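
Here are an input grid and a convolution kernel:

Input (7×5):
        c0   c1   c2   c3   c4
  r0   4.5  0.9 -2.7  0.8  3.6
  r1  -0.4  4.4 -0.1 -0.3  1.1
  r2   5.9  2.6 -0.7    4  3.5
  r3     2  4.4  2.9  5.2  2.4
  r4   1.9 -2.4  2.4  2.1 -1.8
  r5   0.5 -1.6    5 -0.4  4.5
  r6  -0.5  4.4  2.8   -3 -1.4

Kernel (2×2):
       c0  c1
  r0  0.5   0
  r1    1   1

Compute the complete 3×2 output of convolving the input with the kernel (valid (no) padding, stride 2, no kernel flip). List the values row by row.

Output[0,0]: The receptive field on the input at this output position is [4.5 0.9 / -0.4 4.4]. Elementwise product with the kernel and sum: 4.5·0.5 + -0.4·1 + 4.4·1.
Output[0,1]: The receptive field on the input at this output position is [-2.7 0.8 / -0.1 -0.3]. Elementwise product with the kernel and sum: -2.7·0.5 + -0.1·1 + -0.3·1.

6.25 -1.75
9.35 7.75
-0.15 5.8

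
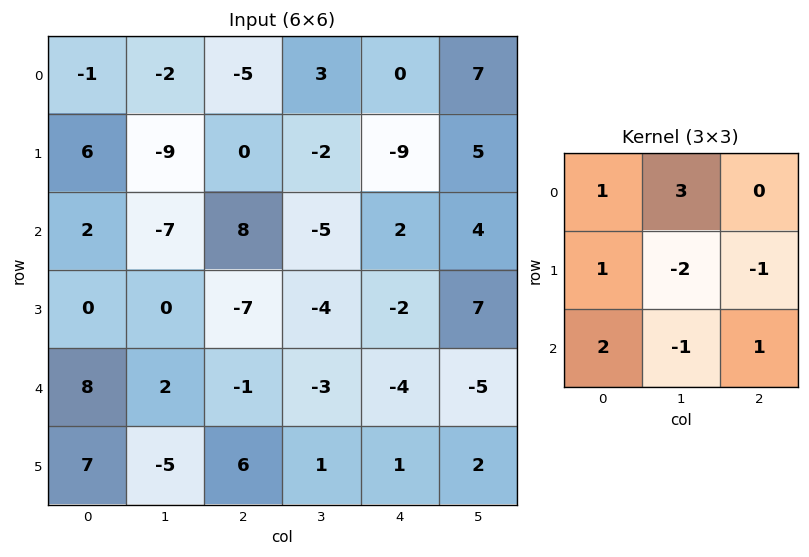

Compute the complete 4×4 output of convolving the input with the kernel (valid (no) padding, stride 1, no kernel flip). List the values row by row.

36 -51 40 6
-20 -24 -2 -41
1 37 -7 -13
30 -29 2 3

Output[0,0]: The receptive field on the input at this output position is [-1 -2 -5 / 6 -9 0 / 2 -7 8]. Elementwise product with the kernel and sum: -1·1 + -2·3 + 6·1 + -9·-2 + 0·-1 + 2·2 + -7·-1 + 8·1.
Output[0,1]: The receptive field on the input at this output position is [-2 -5 3 / -9 0 -2 / -7 8 -5]. Elementwise product with the kernel and sum: -2·1 + -5·3 + -9·1 + 0·-2 + -2·-1 + -7·2 + 8·-1 + -5·1.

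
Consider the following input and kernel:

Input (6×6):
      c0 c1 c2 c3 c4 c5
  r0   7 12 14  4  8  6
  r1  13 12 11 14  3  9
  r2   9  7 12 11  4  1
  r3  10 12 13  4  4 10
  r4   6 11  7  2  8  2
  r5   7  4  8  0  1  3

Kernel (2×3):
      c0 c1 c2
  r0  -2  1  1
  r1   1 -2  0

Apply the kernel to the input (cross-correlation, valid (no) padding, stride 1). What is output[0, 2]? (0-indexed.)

The receptive field on the input at this output position is [14 4 8 / 11 14 3]. Elementwise product with the kernel and sum: 14·-2 + 4·1 + 8·1 + 11·1 + 14·-2.

-33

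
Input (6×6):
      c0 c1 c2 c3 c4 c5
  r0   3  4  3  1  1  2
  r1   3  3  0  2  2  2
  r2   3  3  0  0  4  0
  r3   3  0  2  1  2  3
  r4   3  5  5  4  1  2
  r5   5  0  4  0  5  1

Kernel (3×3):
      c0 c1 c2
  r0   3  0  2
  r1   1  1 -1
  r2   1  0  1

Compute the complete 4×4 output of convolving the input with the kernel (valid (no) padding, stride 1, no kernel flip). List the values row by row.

24 18 15 9
20 17 4 18
18 19 15 6
25 8 27 13

Output[0,0]: The receptive field on the input at this output position is [3 4 3 / 3 3 0 / 3 3 0]. Elementwise product with the kernel and sum: 3·3 + 3·2 + 3·1 + 3·1 + 0·-1 + 3·1 + 0·1.
Output[0,1]: The receptive field on the input at this output position is [4 3 1 / 3 0 2 / 3 0 0]. Elementwise product with the kernel and sum: 4·3 + 1·2 + 3·1 + 0·1 + 2·-1 + 3·1 + 0·1.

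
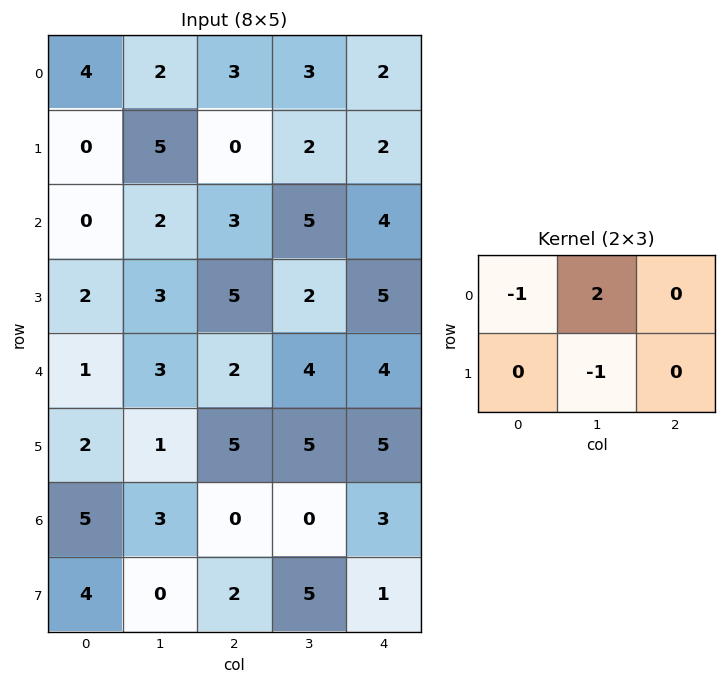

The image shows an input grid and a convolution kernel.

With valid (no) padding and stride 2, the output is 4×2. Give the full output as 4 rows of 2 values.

Output[0,0]: The receptive field on the input at this output position is [4 2 3 / 0 5 0]. Elementwise product with the kernel and sum: 4·-1 + 2·2 + 5·-1.

-5 1
1 5
4 1
1 -5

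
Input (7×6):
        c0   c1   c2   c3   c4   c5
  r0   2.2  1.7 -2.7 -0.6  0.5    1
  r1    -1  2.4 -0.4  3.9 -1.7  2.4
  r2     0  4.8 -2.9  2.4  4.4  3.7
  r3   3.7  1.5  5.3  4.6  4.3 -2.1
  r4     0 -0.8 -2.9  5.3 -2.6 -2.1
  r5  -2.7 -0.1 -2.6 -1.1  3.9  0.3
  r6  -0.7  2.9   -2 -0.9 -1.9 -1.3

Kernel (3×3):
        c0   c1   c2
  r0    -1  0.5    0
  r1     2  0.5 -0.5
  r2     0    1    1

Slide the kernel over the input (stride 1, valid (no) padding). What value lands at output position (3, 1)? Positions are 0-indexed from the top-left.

The receptive field on the input at this output position is [1.5 5.3 4.6 / -0.8 -2.9 5.3 / -0.1 -2.6 -1.1]. Elementwise product with the kernel and sum: 1.5·-1 + 5.3·0.5 + -0.8·2 + -2.9·0.5 + 5.3·-0.5 + -2.6·1 + -1.1·1.

-8.25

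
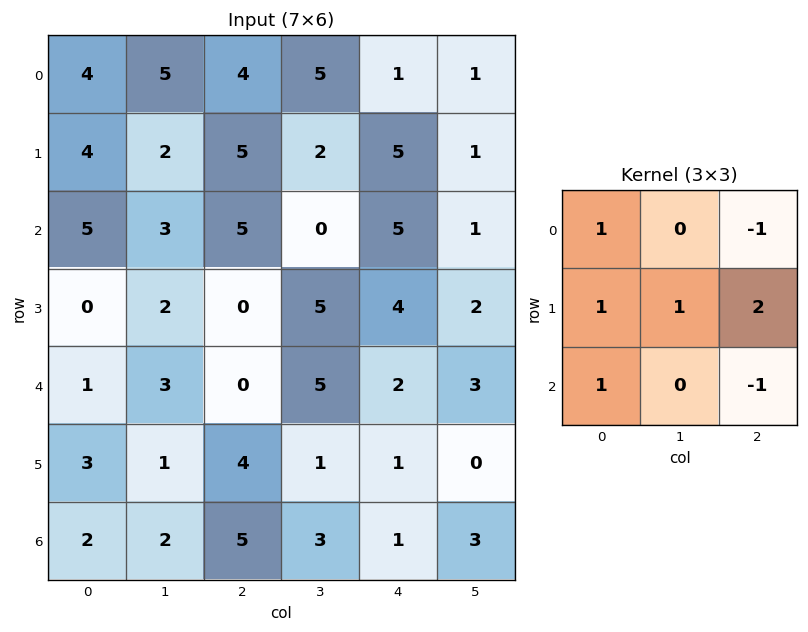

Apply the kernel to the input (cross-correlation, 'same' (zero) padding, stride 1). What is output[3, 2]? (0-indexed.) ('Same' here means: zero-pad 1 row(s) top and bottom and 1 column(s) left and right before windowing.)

The receptive field on the zero-padded input at this output position is [3 5 0 / 2 0 5 / 3 0 5]. Elementwise product with the kernel and sum: 3·1 + 0·-1 + 2·1 + 0·1 + 5·2 + 3·1 + 5·-1.

13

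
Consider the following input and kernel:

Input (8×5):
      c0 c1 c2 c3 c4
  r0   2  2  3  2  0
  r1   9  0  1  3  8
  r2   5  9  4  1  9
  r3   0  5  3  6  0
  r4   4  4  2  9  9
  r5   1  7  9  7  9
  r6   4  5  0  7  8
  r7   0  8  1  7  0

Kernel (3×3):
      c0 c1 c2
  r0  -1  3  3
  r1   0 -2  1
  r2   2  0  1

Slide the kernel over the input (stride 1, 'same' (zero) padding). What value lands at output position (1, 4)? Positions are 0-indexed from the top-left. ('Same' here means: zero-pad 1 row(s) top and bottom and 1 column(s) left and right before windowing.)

The receptive field on the zero-padded input at this output position is [2 0 0 / 3 8 0 / 1 9 0]. Elementwise product with the kernel and sum: 2·-1 + 0·3 + 0·3 + 8·-2 + 0·1 + 1·2 + 0·1.

-16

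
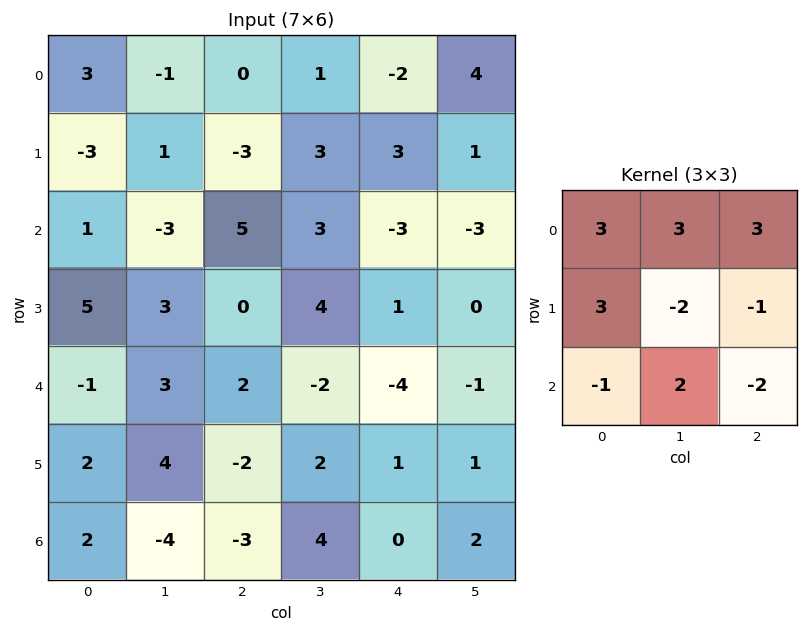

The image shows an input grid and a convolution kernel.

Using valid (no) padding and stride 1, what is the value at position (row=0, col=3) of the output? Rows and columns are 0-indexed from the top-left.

The receptive field on the input at this output position is [1 -2 4 / 3 3 1 / 3 -3 -3]. Elementwise product with the kernel and sum: 1·3 + -2·3 + 4·3 + 3·3 + 3·-2 + 1·-1 + 3·-1 + -3·2 + -3·-2.

8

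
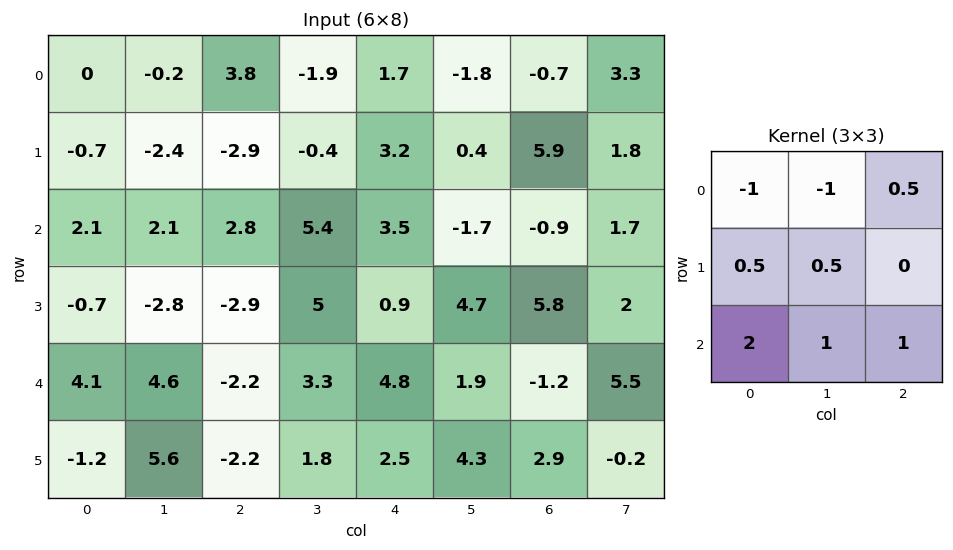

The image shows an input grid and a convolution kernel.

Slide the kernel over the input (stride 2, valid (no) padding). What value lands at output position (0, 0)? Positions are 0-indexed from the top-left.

The receptive field on the input at this output position is [0 -0.2 3.8 / -0.7 -2.4 -2.9 / 2.1 2.1 2.8]. Elementwise product with the kernel and sum: 0·-1 + -0.2·-1 + 3.8·0.5 + -0.7·0.5 + -2.4·0.5 + 2.1·2 + 2.1·1 + 2.8·1.

9.65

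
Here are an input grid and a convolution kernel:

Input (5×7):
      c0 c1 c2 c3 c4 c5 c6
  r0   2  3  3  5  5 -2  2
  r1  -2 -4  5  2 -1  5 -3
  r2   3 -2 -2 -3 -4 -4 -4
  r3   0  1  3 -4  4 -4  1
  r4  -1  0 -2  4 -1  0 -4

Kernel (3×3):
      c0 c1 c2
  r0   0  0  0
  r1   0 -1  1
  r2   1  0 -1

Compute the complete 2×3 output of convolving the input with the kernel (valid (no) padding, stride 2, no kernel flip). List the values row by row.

14 -1 -8
3 7 8

Output[0,0]: The receptive field on the input at this output position is [2 3 3 / -2 -4 5 / 3 -2 -2]. Elementwise product with the kernel and sum: -4·-1 + 5·1 + 3·1 + -2·-1.
Output[0,1]: The receptive field on the input at this output position is [3 5 5 / 5 2 -1 / -2 -3 -4]. Elementwise product with the kernel and sum: 2·-1 + -1·1 + -2·1 + -4·-1.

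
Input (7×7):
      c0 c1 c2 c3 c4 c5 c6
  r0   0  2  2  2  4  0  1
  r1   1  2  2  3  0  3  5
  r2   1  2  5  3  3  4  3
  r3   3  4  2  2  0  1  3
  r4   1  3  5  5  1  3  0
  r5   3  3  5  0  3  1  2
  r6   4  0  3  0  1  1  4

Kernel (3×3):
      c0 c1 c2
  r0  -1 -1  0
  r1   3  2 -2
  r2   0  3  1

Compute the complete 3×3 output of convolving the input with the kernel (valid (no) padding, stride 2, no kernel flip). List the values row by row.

12 20 7
24 18 -2
4 0 10

Output[0,0]: The receptive field on the input at this output position is [0 2 2 / 1 2 2 / 1 2 5]. Elementwise product with the kernel and sum: 0·-1 + 2·-1 + 1·3 + 2·2 + 2·-2 + 2·3 + 5·1.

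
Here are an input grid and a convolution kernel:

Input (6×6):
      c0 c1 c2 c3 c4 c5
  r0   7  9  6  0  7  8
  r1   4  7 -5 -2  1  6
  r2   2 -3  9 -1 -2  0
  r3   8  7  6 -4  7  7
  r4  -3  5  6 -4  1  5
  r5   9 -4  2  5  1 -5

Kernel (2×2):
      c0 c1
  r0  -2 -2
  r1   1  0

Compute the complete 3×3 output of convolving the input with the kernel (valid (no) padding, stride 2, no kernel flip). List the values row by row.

-28 -17 -29
10 -10 11
5 -2 -11

Output[0,0]: The receptive field on the input at this output position is [7 9 / 4 7]. Elementwise product with the kernel and sum: 7·-2 + 9·-2 + 4·1.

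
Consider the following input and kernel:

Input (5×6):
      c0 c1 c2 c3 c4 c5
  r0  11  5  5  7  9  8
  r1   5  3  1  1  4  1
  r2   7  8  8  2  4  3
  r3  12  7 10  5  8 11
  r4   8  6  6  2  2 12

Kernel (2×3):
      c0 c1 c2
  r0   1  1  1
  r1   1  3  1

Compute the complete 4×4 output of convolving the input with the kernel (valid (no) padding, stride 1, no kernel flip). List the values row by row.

Output[0,0]: The receptive field on the input at this output position is [11 5 5 / 5 3 1]. Elementwise product with the kernel and sum: 11·1 + 5·1 + 5·1 + 5·1 + 3·3 + 1·1.

36 24 29 38
48 39 24 23
66 60 47 49
61 48 37 44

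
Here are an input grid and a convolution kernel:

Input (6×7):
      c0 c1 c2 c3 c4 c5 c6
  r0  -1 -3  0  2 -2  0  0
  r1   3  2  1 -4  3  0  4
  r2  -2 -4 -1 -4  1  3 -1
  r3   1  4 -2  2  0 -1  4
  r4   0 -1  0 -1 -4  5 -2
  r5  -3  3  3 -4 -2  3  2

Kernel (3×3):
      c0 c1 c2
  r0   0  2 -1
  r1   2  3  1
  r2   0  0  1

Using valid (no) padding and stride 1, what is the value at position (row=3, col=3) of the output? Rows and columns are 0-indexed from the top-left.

-5

The receptive field on the input at this output position is [2 0 -1 / -1 -4 5 / -4 -2 3]. Elementwise product with the kernel and sum: 0·2 + -1·-1 + -1·2 + -4·3 + 5·1 + 3·1.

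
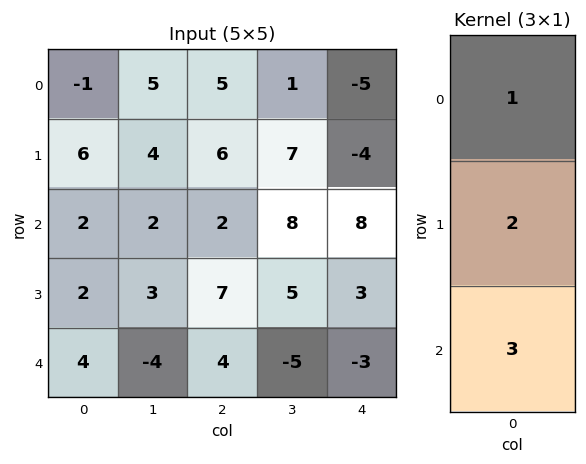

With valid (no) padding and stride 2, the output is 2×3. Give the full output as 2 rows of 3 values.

17 23 11
18 28 5

Output[0,0]: The receptive field on the input at this output position is [-1 / 6 / 2]. Elementwise product with the kernel and sum: -1·1 + 6·2 + 2·3.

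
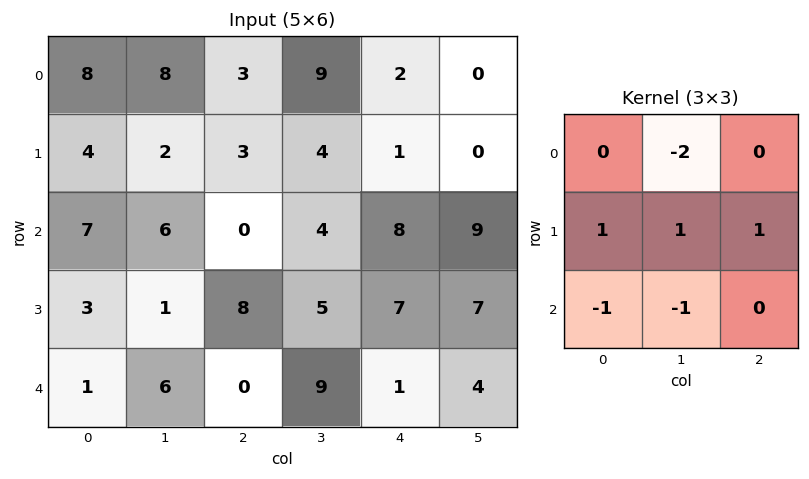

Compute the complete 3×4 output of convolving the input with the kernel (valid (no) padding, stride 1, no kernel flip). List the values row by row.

-20 -3 -14 -11
5 -5 -9 7
-7 8 3 -7

Output[0,0]: The receptive field on the input at this output position is [8 8 3 / 4 2 3 / 7 6 0]. Elementwise product with the kernel and sum: 8·-2 + 4·1 + 2·1 + 3·1 + 7·-1 + 6·-1.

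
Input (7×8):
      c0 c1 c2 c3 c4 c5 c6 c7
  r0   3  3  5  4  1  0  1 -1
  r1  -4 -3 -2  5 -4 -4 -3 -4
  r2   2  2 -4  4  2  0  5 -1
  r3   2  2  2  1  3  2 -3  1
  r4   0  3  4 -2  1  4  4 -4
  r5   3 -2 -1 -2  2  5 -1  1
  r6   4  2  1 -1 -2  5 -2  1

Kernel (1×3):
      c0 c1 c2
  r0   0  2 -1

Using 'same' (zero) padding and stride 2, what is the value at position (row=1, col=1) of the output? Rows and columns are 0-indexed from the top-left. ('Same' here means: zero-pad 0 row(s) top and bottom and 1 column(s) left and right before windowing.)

-12

The receptive field on the zero-padded input at this output position is [2 -4 4]. Elementwise product with the kernel and sum: -4·2 + 4·-1.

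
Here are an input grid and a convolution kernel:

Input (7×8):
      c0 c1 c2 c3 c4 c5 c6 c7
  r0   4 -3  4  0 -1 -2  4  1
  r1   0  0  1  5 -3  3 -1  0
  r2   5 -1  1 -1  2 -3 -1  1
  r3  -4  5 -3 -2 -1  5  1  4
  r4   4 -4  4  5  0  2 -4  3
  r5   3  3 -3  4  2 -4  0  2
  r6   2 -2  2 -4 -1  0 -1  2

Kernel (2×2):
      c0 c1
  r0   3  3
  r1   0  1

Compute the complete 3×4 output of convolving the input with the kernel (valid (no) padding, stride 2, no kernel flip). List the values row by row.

3 17 -6 15
17 -2 2 4
3 31 2 -1

Output[0,0]: The receptive field on the input at this output position is [4 -3 / 0 0]. Elementwise product with the kernel and sum: 4·3 + -3·3 + 0·1.
Output[0,1]: The receptive field on the input at this output position is [4 0 / 1 5]. Elementwise product with the kernel and sum: 4·3 + 0·3 + 5·1.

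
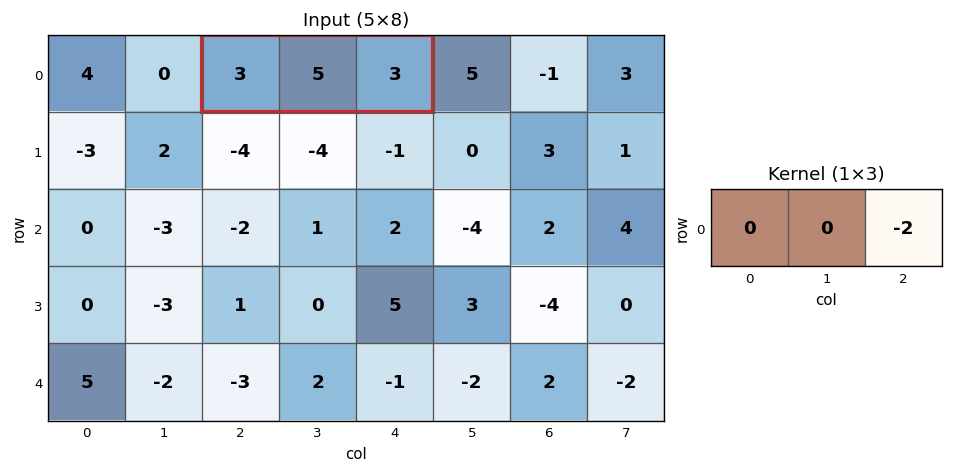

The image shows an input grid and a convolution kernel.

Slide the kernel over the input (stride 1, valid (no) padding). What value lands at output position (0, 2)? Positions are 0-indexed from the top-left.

The receptive field on the input at this output position is [3 5 3]. Elementwise product with the kernel and sum: 3·-2.

-6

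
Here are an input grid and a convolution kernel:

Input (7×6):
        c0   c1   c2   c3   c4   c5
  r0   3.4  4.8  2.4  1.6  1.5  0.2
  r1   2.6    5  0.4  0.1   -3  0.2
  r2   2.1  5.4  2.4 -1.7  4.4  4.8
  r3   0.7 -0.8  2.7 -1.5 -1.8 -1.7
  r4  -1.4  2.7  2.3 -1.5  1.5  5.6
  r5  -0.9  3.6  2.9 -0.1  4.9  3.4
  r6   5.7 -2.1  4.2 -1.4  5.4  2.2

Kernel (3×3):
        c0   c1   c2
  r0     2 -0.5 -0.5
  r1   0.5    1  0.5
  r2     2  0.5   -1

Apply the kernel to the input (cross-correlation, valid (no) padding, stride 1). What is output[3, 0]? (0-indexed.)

0.7

The receptive field on the input at this output position is [0.7 -0.8 2.7 / -1.4 2.7 2.3 / -0.9 3.6 2.9]. Elementwise product with the kernel and sum: 0.7·2 + -0.8·-0.5 + 2.7·-0.5 + -1.4·0.5 + 2.7·1 + 2.3·0.5 + -0.9·2 + 3.6·0.5 + 2.9·-1.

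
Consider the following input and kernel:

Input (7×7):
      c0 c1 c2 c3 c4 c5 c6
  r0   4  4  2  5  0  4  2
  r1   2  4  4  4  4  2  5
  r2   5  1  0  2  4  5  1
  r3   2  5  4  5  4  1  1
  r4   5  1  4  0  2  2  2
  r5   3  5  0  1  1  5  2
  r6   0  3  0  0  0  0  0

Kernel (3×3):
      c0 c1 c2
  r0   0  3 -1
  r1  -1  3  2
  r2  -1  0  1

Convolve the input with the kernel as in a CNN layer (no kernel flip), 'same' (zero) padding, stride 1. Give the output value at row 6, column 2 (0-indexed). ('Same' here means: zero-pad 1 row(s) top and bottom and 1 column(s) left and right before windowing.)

-4

The receptive field on the zero-padded input at this output position is [5 0 1 / 3 0 0 / 0 0 0]. Elementwise product with the kernel and sum: 0·3 + 1·-1 + 3·-1 + 0·3 + 0·2 + 0·-1 + 0·1.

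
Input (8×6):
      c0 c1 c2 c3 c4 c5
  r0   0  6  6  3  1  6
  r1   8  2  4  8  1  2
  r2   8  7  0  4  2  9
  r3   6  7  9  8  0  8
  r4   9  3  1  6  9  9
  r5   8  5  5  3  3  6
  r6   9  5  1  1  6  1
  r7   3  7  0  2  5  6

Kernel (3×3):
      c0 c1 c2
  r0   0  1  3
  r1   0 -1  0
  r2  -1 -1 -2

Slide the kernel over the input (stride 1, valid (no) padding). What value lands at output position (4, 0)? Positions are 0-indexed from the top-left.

The receptive field on the input at this output position is [9 3 1 / 8 5 5 / 9 5 1]. Elementwise product with the kernel and sum: 3·1 + 1·3 + 5·-1 + 9·-1 + 5·-1 + 1·-2.

-15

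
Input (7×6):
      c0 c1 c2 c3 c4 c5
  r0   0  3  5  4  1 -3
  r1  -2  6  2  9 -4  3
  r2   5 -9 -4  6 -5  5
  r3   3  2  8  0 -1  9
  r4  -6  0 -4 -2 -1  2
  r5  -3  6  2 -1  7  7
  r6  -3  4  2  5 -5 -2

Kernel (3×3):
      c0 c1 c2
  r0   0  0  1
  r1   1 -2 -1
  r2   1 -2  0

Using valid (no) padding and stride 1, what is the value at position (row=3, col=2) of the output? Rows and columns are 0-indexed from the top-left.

The receptive field on the input at this output position is [8 0 -1 / -4 -2 -1 / 2 -1 7]. Elementwise product with the kernel and sum: -1·1 + -4·1 + -2·-2 + -1·-1 + 2·1 + -1·-2.

4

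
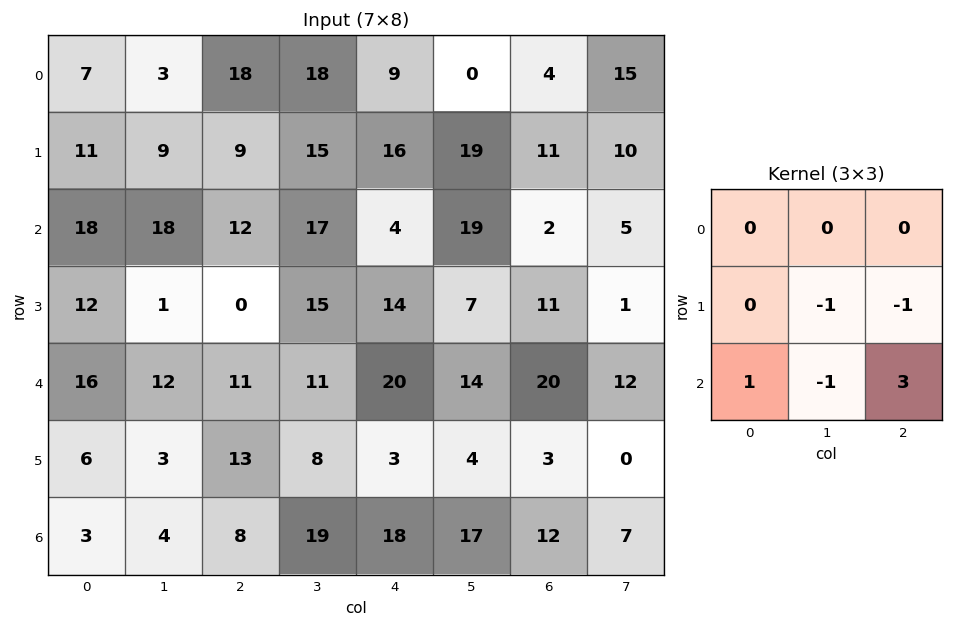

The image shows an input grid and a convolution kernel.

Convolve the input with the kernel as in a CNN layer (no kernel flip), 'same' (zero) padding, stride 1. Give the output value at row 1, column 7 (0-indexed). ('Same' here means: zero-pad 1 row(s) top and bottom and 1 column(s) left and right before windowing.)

-13

The receptive field on the zero-padded input at this output position is [4 15 0 / 11 10 0 / 2 5 0]. Elementwise product with the kernel and sum: 10·-1 + 0·-1 + 2·1 + 5·-1 + 0·3.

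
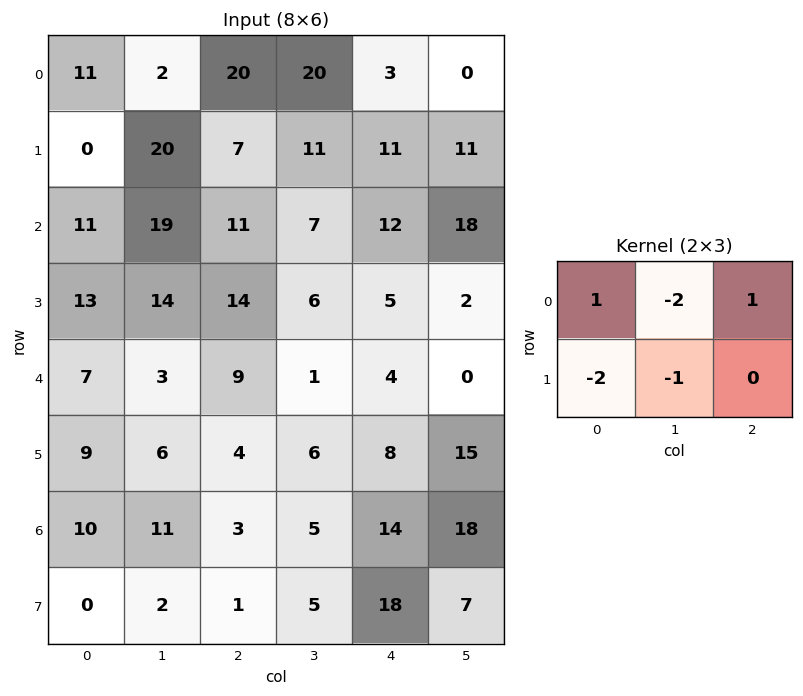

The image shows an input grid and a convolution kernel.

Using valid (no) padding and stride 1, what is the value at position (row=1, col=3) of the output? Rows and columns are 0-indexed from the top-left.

The receptive field on the input at this output position is [11 11 11 / 7 12 18]. Elementwise product with the kernel and sum: 11·1 + 11·-2 + 11·1 + 7·-2 + 12·-1.

-26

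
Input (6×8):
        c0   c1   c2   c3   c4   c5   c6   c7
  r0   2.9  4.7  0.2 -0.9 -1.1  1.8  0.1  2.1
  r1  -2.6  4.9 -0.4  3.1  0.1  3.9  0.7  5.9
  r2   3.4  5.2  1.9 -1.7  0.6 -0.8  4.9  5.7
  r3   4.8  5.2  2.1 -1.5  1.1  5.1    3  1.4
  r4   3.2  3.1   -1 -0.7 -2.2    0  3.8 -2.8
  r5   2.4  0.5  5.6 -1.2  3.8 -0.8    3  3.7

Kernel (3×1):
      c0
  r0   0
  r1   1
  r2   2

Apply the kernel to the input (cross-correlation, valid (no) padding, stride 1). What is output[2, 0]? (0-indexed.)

11.2

The receptive field on the input at this output position is [3.4 / 4.8 / 3.2]. Elementwise product with the kernel and sum: 4.8·1 + 3.2·2.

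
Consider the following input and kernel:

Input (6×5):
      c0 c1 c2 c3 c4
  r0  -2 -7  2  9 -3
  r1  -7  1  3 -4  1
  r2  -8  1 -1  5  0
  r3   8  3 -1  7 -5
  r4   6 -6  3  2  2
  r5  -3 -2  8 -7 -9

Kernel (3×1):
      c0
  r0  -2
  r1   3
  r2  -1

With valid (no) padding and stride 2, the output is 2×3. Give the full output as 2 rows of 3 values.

Output[0,0]: The receptive field on the input at this output position is [-2 / -7 / -8]. Elementwise product with the kernel and sum: -2·-2 + -7·3 + -8·-1.
Output[0,1]: The receptive field on the input at this output position is [2 / 3 / -1]. Elementwise product with the kernel and sum: 2·-2 + 3·3 + -1·-1.

-9 6 9
34 -4 -17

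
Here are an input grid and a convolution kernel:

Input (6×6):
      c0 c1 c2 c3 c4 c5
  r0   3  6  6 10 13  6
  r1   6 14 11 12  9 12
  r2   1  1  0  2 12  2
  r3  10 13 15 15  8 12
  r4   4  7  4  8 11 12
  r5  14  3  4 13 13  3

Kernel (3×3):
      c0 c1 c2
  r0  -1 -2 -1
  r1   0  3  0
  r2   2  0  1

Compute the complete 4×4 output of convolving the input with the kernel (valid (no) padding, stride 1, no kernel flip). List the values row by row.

Output[0,0]: The receptive field on the input at this output position is [3 6 6 / 6 14 11 / 1 1 0]. Elementwise product with the kernel and sum: 3·-1 + 6·-2 + 6·-1 + 14·3 + 1·2 + 0·1.
Output[0,1]: The receptive field on the input at this output position is [6 6 10 / 14 11 12 / 1 0 2]. Elementwise product with the kernel and sum: 6·-1 + 6·-2 + 10·-1 + 11·3 + 1·2 + 2·1.

23 9 9 -9
-7 -7 0 36
48 64 48 24
2 -27 -8 19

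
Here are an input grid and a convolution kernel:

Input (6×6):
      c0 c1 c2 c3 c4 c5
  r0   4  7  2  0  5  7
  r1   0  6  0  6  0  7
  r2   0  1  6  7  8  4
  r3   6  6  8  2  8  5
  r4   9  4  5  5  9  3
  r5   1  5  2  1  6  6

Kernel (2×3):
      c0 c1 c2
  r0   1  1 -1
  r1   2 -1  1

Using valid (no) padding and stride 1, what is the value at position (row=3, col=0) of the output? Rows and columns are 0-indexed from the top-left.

23

The receptive field on the input at this output position is [6 6 8 / 9 4 5]. Elementwise product with the kernel and sum: 6·1 + 6·1 + 8·-1 + 9·2 + 4·-1 + 5·1.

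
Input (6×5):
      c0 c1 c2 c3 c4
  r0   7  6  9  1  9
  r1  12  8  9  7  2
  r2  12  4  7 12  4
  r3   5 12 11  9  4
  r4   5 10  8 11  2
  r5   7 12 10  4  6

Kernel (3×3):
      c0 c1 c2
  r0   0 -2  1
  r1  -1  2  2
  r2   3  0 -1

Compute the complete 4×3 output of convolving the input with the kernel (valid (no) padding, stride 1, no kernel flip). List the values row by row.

Output[0,0]: The receptive field on the input at this output position is [7 6 9 / 12 8 9 / 12 4 7]. Elementwise product with the kernel and sum: 6·-2 + 9·1 + 12·-1 + 8·2 + 9·2 + 12·3 + 7·-1.

48 7 33
7 50 42
47 45 17
29 47 28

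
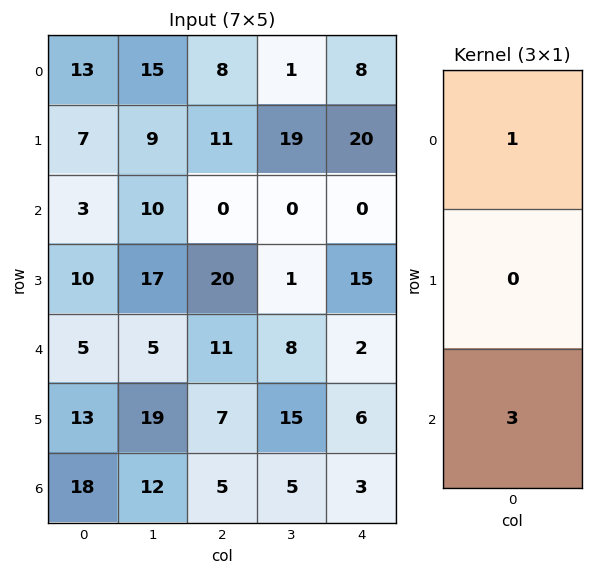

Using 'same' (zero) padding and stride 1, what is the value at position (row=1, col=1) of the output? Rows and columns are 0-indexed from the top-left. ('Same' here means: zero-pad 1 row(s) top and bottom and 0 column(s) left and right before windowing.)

45

The receptive field on the zero-padded input at this output position is [15 / 9 / 10]. Elementwise product with the kernel and sum: 15·1 + 10·3.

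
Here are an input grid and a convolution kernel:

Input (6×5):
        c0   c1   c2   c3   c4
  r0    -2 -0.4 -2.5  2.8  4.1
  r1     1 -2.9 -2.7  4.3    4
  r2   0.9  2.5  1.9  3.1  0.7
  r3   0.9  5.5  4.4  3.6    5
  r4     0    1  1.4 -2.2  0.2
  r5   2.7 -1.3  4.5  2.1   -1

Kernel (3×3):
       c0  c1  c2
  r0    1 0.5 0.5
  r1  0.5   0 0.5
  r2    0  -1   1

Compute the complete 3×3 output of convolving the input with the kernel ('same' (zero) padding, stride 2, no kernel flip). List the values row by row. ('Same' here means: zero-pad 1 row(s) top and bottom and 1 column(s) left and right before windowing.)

Output[0,0]: The receptive field on the zero-padded input at this output position is [0 0 0 / 0 -2 -0.4 / 0 1 -2.9]. Elementwise product with the kernel and sum: 0·1 + 0·0.5 + 0·0.5 + 0·0.5 + -0.4·0.5 + 1·-1 + -2.9·1.

-4.1 8.2 -2.6
4.9 -0.1 2.85
-0.3 6.5 6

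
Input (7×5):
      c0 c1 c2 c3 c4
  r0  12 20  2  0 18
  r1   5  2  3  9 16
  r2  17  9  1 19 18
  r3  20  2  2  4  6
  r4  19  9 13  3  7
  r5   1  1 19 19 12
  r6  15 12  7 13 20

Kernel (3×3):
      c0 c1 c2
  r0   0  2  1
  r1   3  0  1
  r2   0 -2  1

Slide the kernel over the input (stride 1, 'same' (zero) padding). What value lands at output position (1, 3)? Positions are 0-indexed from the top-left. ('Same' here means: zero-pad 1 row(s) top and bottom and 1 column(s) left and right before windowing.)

The receptive field on the zero-padded input at this output position is [2 0 18 / 3 9 16 / 1 19 18]. Elementwise product with the kernel and sum: 0·2 + 18·1 + 3·3 + 16·1 + 19·-2 + 18·1.

23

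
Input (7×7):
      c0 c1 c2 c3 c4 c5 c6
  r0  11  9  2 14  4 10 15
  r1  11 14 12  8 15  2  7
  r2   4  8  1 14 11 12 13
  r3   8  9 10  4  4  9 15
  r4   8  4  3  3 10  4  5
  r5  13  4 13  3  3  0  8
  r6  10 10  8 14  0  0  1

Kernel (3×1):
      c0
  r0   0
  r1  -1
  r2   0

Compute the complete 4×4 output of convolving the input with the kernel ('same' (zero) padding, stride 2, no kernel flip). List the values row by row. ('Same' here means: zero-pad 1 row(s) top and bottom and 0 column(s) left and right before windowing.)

-11 -2 -4 -15
-4 -1 -11 -13
-8 -3 -10 -5
-10 -8 0 -1

Output[0,0]: The receptive field on the zero-padded input at this output position is [0 / 11 / 11]. Elementwise product with the kernel and sum: 11·-1.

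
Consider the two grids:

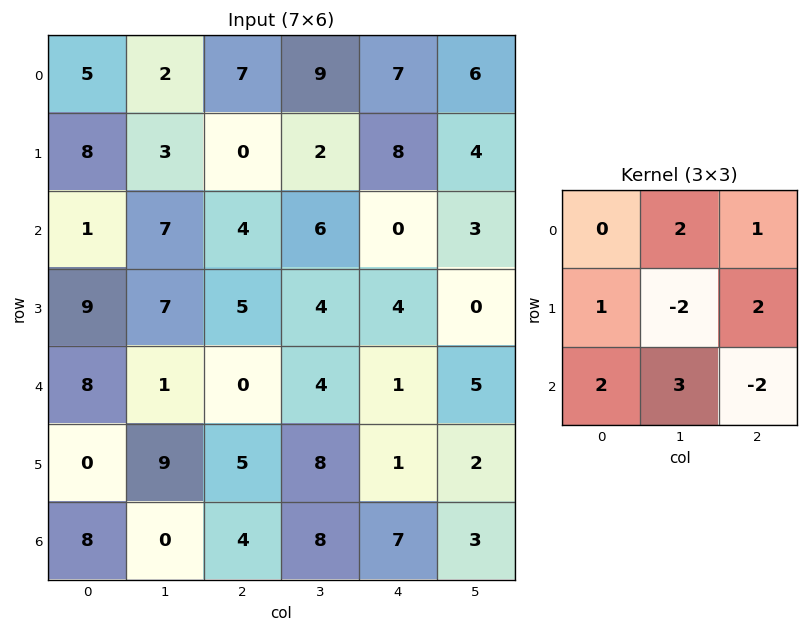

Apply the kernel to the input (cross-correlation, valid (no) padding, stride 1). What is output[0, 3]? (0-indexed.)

The receptive field on the input at this output position is [9 7 6 / 2 8 4 / 6 0 3]. Elementwise product with the kernel and sum: 7·2 + 6·1 + 2·1 + 8·-2 + 4·2 + 6·2 + 0·3 + 3·-2.

20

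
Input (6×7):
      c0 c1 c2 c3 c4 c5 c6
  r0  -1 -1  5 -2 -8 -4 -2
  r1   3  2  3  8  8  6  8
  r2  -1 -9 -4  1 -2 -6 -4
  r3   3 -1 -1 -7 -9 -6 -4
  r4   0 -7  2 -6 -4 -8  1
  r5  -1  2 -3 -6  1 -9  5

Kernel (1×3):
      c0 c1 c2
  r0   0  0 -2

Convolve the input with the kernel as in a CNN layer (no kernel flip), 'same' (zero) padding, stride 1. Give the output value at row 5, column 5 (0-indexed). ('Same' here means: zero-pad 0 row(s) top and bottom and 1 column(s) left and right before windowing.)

-10

The receptive field on the zero-padded input at this output position is [1 -9 5]. Elementwise product with the kernel and sum: 5·-2.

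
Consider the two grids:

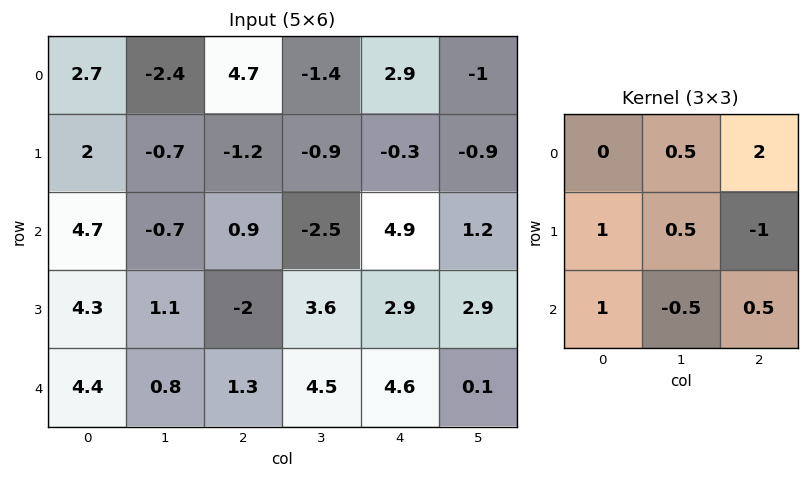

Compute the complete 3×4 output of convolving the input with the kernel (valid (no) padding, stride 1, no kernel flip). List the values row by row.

16.55 -3.25 8.35 -5.05
3.45 3.75 -8.65 0.4
12.95 -5.65 6.8 9.25

Output[0,0]: The receptive field on the input at this output position is [2.7 -2.4 4.7 / 2 -0.7 -1.2 / 4.7 -0.7 0.9]. Elementwise product with the kernel and sum: -2.4·0.5 + 4.7·2 + 2·1 + -0.7·0.5 + -1.2·-1 + 4.7·1 + -0.7·-0.5 + 0.9·0.5.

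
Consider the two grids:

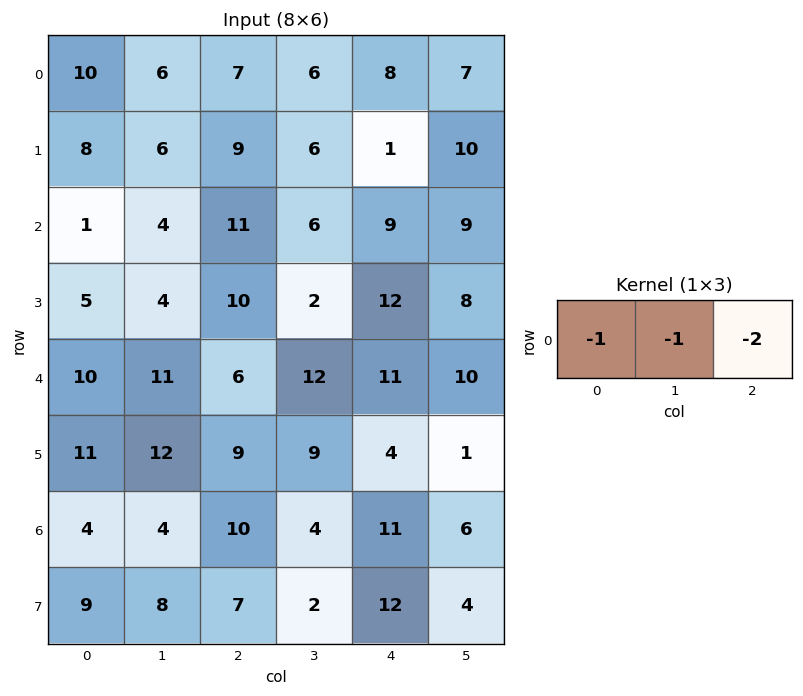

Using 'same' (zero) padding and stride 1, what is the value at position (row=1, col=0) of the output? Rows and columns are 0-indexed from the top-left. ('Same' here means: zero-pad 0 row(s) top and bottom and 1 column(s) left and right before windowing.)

-20

The receptive field on the zero-padded input at this output position is [0 8 6]. Elementwise product with the kernel and sum: 0·-1 + 8·-1 + 6·-2.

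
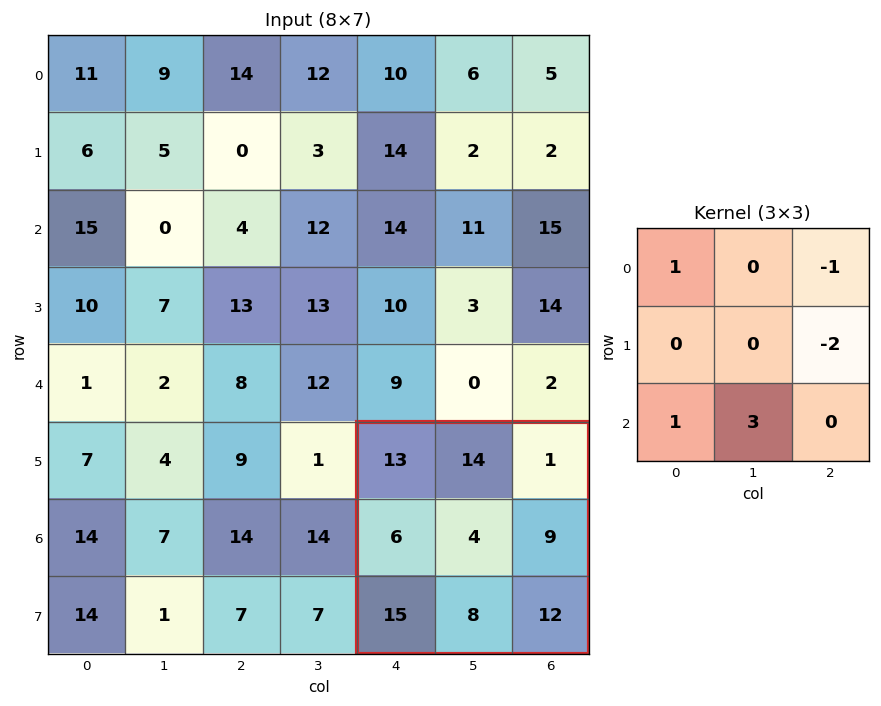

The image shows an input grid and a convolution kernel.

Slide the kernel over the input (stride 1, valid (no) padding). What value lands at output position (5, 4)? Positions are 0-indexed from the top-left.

33

The receptive field on the input at this output position is [13 14 1 / 6 4 9 / 15 8 12]. Elementwise product with the kernel and sum: 13·1 + 1·-1 + 9·-2 + 15·1 + 8·3.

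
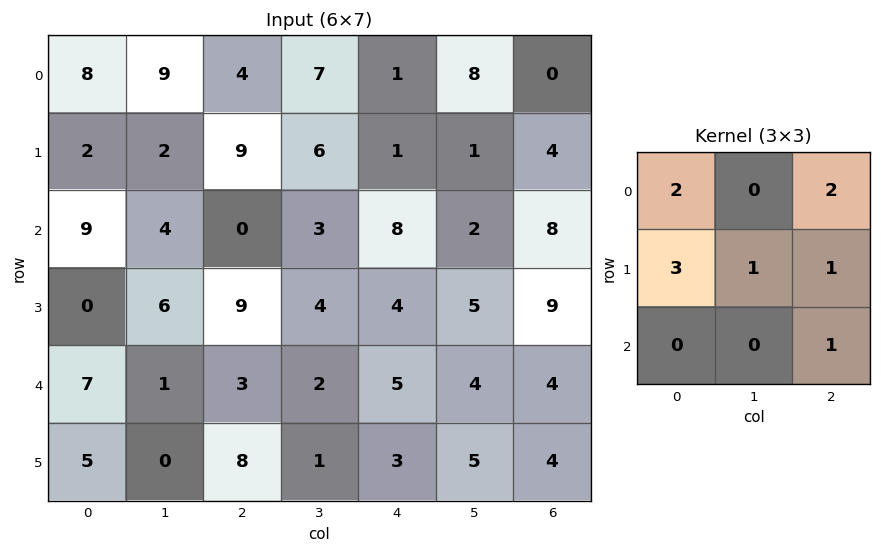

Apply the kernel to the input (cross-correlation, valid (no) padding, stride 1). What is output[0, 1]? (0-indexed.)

56

The receptive field on the input at this output position is [9 4 7 / 2 9 6 / 4 0 3]. Elementwise product with the kernel and sum: 9·2 + 7·2 + 2·3 + 9·1 + 6·1 + 3·1.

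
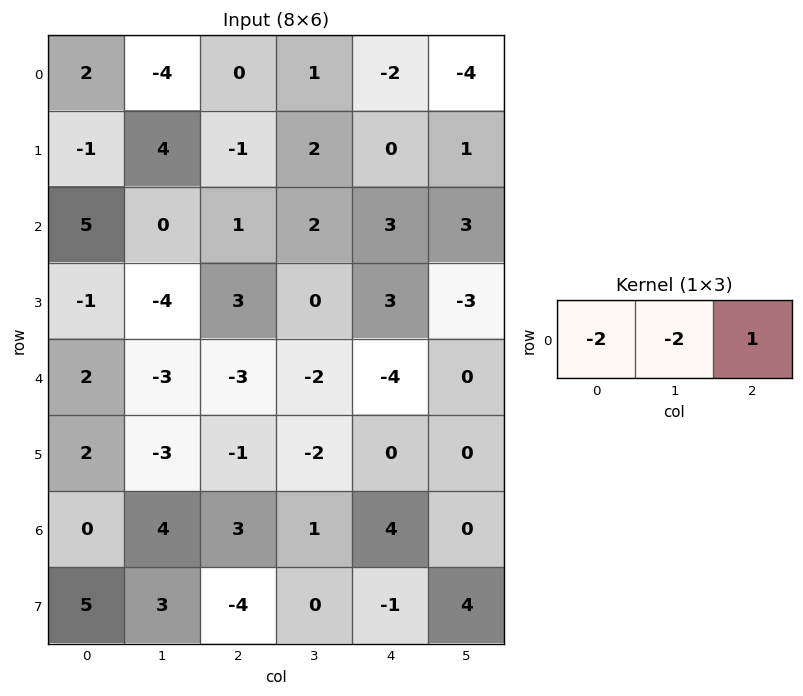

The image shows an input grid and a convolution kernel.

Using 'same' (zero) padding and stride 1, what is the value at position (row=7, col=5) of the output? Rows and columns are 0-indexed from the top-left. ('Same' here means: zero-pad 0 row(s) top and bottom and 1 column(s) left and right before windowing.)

The receptive field on the zero-padded input at this output position is [-1 4 0]. Elementwise product with the kernel and sum: -1·-2 + 4·-2 + 0·1.

-6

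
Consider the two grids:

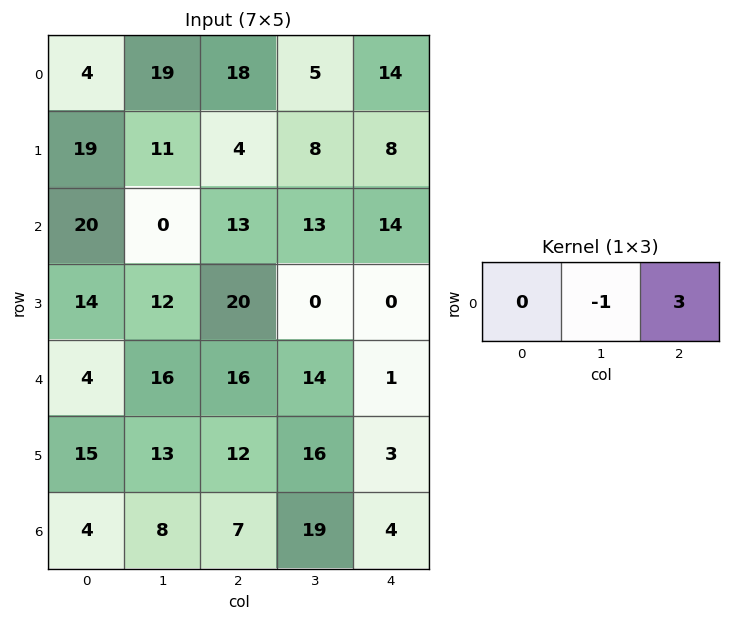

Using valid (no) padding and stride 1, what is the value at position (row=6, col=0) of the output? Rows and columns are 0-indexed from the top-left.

13

The receptive field on the input at this output position is [4 8 7]. Elementwise product with the kernel and sum: 8·-1 + 7·3.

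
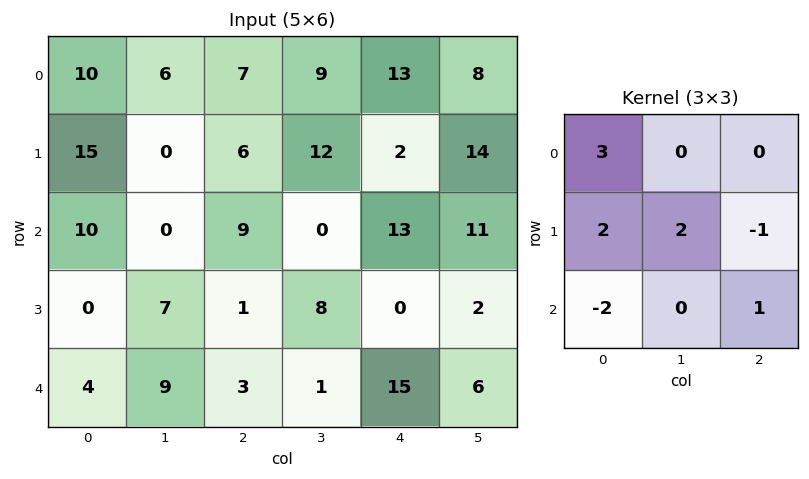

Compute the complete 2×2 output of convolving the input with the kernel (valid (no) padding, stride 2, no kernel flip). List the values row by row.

43 50
38 54

Output[0,0]: The receptive field on the input at this output position is [10 6 7 / 15 0 6 / 10 0 9]. Elementwise product with the kernel and sum: 10·3 + 15·2 + 0·2 + 6·-1 + 10·-2 + 9·1.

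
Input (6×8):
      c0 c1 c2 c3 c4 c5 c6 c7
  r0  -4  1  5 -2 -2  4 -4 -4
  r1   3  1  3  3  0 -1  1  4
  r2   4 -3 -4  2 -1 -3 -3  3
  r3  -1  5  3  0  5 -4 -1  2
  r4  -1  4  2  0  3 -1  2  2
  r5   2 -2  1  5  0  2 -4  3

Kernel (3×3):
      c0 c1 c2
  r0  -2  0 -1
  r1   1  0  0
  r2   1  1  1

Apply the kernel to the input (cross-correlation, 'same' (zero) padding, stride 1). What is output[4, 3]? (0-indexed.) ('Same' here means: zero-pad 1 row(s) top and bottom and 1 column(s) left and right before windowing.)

The receptive field on the zero-padded input at this output position is [3 0 5 / 2 0 3 / 1 5 0]. Elementwise product with the kernel and sum: 3·-2 + 5·-1 + 2·1 + 1·1 + 5·1 + 0·1.

-3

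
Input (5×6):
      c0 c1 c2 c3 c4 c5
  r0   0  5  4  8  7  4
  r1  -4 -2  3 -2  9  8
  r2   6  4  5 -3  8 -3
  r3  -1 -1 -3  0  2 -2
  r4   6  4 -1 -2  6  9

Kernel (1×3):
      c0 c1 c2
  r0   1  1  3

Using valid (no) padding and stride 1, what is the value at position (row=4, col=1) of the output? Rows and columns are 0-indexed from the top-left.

The receptive field on the input at this output position is [4 -1 -2]. Elementwise product with the kernel and sum: 4·1 + -1·1 + -2·3.

-3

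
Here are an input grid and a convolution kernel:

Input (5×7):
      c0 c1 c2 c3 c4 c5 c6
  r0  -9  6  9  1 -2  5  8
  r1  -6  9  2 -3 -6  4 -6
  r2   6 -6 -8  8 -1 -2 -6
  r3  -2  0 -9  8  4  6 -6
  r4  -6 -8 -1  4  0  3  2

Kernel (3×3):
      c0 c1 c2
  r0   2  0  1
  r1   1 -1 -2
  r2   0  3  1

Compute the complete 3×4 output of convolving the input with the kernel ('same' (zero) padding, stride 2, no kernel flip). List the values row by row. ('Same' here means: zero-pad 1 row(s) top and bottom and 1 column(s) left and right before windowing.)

-12 -2 -21 -21
9 -18 29 -6
22 -7 20 13

Output[0,0]: The receptive field on the zero-padded input at this output position is [0 0 0 / 0 -9 6 / 0 -6 9]. Elementwise product with the kernel and sum: 0·2 + 0·1 + 0·1 + -9·-1 + 6·-2 + -6·3 + 9·1.
Output[0,1]: The receptive field on the zero-padded input at this output position is [0 0 0 / 6 9 1 / 9 2 -3]. Elementwise product with the kernel and sum: 0·2 + 0·1 + 6·1 + 9·-1 + 1·-2 + 2·3 + -3·1.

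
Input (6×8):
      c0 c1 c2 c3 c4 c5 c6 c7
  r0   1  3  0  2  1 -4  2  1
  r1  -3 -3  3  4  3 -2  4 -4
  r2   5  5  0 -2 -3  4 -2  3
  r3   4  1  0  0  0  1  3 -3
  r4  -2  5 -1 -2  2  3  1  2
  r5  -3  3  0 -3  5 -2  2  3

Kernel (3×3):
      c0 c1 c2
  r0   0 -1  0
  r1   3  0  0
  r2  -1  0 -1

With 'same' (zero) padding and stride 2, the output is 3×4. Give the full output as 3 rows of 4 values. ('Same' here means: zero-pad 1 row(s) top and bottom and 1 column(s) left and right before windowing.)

3 8 4 -6
2 11 -10 10
-7 15 -1 5

Output[0,0]: The receptive field on the zero-padded input at this output position is [0 0 0 / 0 1 3 / 0 -3 -3]. Elementwise product with the kernel and sum: 0·-1 + 0·3 + 0·-1 + -3·-1.
Output[0,1]: The receptive field on the zero-padded input at this output position is [0 0 0 / 3 0 2 / -3 3 4]. Elementwise product with the kernel and sum: 0·-1 + 3·3 + -3·-1 + 4·-1.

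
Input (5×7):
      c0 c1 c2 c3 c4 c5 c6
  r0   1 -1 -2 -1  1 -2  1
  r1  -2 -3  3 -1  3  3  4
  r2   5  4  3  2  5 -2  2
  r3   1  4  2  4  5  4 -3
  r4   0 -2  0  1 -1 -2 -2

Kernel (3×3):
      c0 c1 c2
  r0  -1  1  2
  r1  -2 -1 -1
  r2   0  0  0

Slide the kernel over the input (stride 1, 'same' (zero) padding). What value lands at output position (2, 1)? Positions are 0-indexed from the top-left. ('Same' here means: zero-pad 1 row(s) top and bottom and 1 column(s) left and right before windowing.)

-12

The receptive field on the zero-padded input at this output position is [-2 -3 3 / 5 4 3 / 1 4 2]. Elementwise product with the kernel and sum: -2·-1 + -3·1 + 3·2 + 5·-2 + 4·-1 + 3·-1.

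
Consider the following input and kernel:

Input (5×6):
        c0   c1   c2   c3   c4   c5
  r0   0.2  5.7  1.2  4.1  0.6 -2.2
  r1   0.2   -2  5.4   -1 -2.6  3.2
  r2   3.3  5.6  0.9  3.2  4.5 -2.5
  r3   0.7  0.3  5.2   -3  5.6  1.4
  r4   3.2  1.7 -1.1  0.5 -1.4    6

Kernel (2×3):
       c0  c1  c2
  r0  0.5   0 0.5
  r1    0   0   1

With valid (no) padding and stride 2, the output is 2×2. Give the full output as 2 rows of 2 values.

Output[0,0]: The receptive field on the input at this output position is [0.2 5.7 1.2 / 0.2 -2 5.4]. Elementwise product with the kernel and sum: 0.2·0.5 + 1.2·0.5 + 5.4·1.
Output[0,1]: The receptive field on the input at this output position is [1.2 4.1 0.6 / 5.4 -1 -2.6]. Elementwise product with the kernel and sum: 1.2·0.5 + 0.6·0.5 + -2.6·1.

6.1 -1.7
7.3 8.3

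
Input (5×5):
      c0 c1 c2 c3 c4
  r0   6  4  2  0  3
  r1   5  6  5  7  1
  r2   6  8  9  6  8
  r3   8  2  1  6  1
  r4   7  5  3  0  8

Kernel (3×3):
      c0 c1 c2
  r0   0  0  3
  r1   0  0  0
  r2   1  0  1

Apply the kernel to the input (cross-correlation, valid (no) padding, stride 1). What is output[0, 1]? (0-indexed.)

The receptive field on the input at this output position is [4 2 0 / 6 5 7 / 8 9 6]. Elementwise product with the kernel and sum: 0·3 + 8·1 + 6·1.

14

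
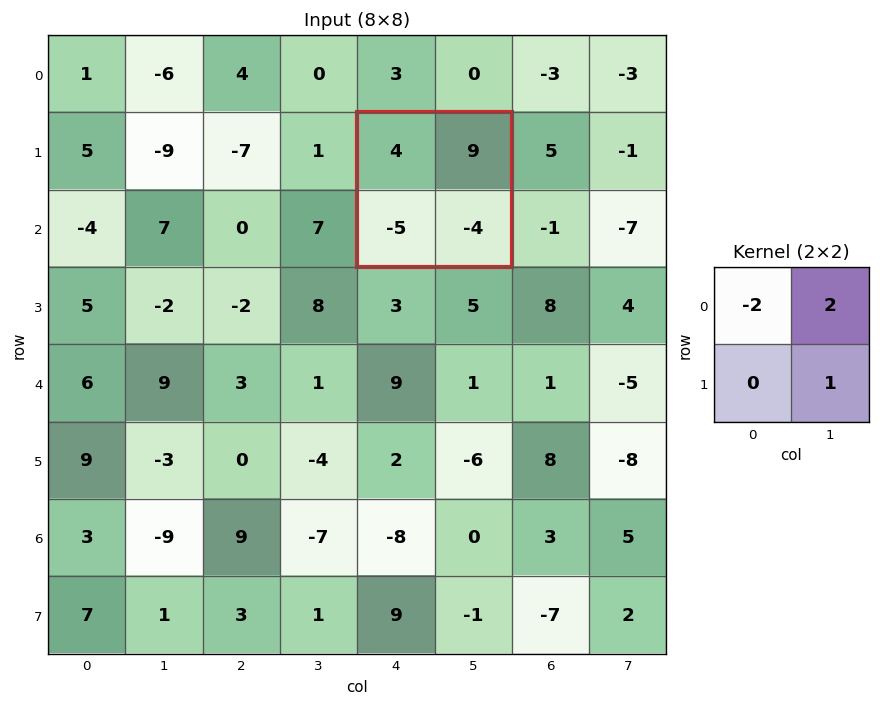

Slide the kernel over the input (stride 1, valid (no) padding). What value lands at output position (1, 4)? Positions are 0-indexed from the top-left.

6

The receptive field on the input at this output position is [4 9 / -5 -4]. Elementwise product with the kernel and sum: 4·-2 + 9·2 + -4·1.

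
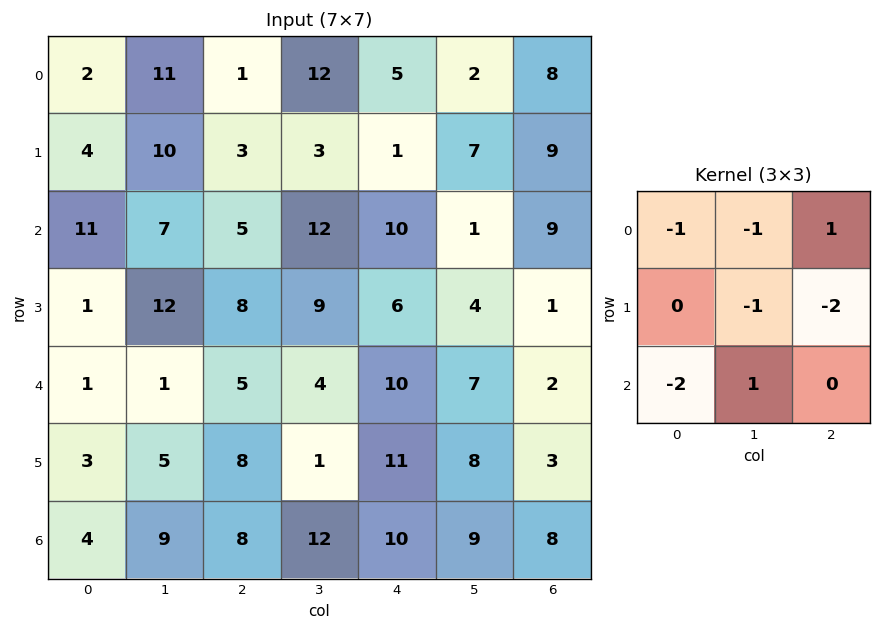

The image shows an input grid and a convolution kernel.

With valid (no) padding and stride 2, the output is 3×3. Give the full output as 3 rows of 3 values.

-43 -11 -43
-42 -34 -21
-17 -26 -40

Output[0,0]: The receptive field on the input at this output position is [2 11 1 / 4 10 3 / 11 7 5]. Elementwise product with the kernel and sum: 2·-1 + 11·-1 + 1·1 + 10·-1 + 3·-2 + 11·-2 + 7·1.
Output[0,1]: The receptive field on the input at this output position is [1 12 5 / 3 3 1 / 5 12 10]. Elementwise product with the kernel and sum: 1·-1 + 12·-1 + 5·1 + 3·-1 + 1·-2 + 5·-2 + 12·1.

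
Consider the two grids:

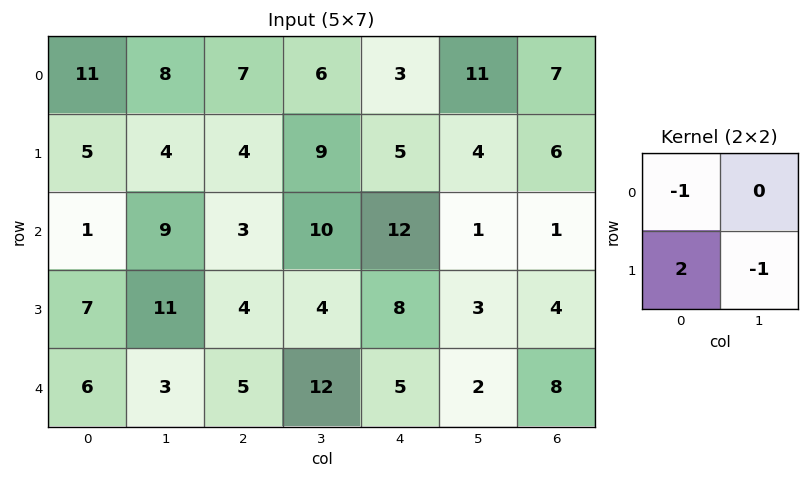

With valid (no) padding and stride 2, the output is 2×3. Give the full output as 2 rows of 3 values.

-5 -8 3
2 1 1

Output[0,0]: The receptive field on the input at this output position is [11 8 / 5 4]. Elementwise product with the kernel and sum: 11·-1 + 5·2 + 4·-1.
Output[0,1]: The receptive field on the input at this output position is [7 6 / 4 9]. Elementwise product with the kernel and sum: 7·-1 + 4·2 + 9·-1.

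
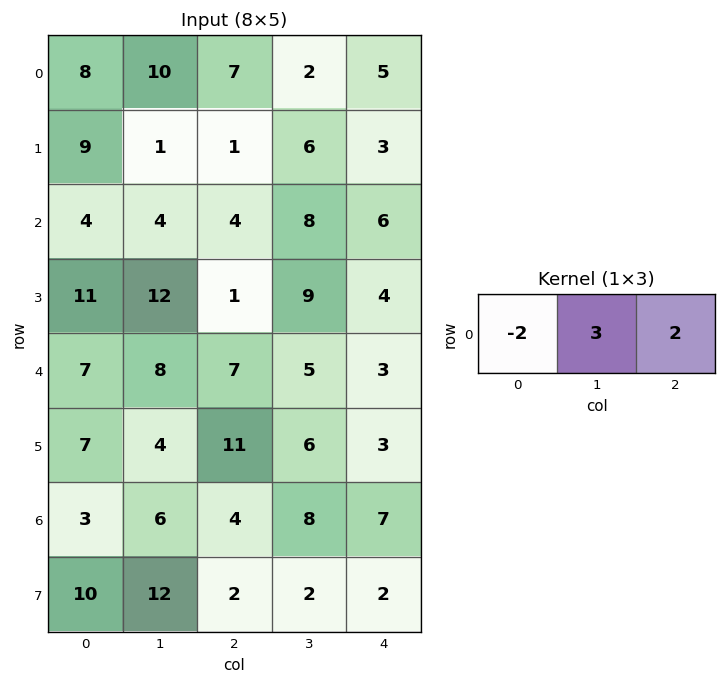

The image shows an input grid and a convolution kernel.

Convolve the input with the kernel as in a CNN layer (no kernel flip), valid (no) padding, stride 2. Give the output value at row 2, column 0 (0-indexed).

The receptive field on the input at this output position is [7 8 7]. Elementwise product with the kernel and sum: 7·-2 + 8·3 + 7·2.

24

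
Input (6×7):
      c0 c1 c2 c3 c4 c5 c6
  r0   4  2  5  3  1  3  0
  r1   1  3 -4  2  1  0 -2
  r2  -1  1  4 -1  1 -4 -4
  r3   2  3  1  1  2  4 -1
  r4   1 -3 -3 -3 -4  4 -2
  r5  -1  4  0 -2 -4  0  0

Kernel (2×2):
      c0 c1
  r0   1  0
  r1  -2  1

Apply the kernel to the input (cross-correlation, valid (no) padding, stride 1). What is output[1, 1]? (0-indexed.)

5

The receptive field on the input at this output position is [3 -4 / 1 4]. Elementwise product with the kernel and sum: 3·1 + 1·-2 + 4·1.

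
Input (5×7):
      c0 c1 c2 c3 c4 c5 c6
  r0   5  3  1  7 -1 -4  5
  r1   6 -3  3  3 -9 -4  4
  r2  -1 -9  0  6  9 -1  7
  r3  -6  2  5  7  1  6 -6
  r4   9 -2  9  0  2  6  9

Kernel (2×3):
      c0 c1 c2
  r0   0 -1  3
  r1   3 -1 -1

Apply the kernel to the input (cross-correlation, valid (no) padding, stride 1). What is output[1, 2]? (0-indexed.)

-45

The receptive field on the input at this output position is [3 3 -9 / 0 6 9]. Elementwise product with the kernel and sum: 3·-1 + -9·3 + 0·3 + 6·-1 + 9·-1.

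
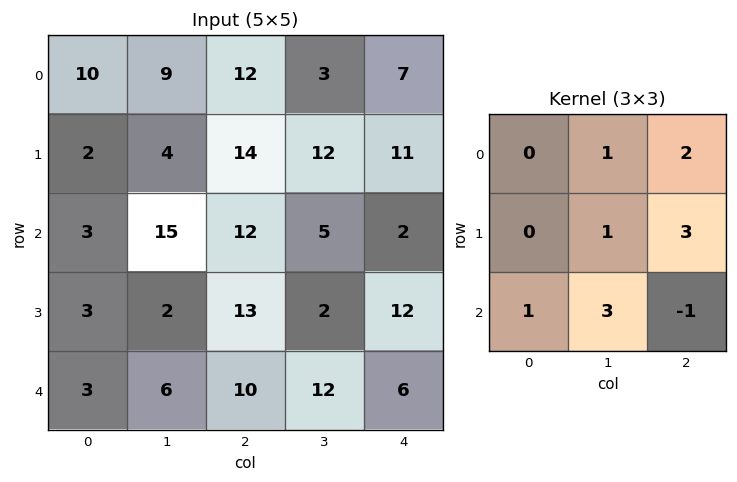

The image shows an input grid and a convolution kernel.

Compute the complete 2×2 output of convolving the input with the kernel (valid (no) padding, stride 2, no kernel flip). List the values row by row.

Output[0,0]: The receptive field on the input at this output position is [10 9 12 / 2 4 14 / 3 15 12]. Elementwise product with the kernel and sum: 9·1 + 12·2 + 4·1 + 14·3 + 3·1 + 15·3 + 12·-1.

115 87
91 87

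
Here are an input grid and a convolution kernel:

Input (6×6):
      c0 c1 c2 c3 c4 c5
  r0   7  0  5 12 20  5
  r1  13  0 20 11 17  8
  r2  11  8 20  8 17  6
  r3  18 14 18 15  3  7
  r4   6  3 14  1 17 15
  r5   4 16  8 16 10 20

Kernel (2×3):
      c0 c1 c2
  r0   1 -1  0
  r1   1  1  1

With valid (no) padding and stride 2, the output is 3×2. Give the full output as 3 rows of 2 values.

40 41
53 48
31 47

Output[0,0]: The receptive field on the input at this output position is [7 0 5 / 13 0 20]. Elementwise product with the kernel and sum: 7·1 + 0·-1 + 13·1 + 0·1 + 20·1.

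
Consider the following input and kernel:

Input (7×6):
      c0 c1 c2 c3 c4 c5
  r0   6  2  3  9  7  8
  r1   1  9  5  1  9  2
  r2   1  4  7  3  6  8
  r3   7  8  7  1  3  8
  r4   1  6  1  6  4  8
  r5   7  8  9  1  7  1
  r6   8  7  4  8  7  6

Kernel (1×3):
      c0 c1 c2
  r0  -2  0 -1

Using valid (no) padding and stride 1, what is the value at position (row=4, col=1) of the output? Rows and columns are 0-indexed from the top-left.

-18

The receptive field on the input at this output position is [6 1 6]. Elementwise product with the kernel and sum: 6·-2 + 6·-1.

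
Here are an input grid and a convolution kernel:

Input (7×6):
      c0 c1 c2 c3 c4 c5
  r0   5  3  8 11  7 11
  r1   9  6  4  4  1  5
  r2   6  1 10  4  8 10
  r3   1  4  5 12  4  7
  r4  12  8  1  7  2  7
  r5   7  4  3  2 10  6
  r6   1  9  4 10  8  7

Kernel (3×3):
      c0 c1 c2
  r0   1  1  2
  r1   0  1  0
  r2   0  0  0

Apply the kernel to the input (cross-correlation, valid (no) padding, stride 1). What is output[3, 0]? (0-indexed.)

23

The receptive field on the input at this output position is [1 4 5 / 12 8 1 / 7 4 3]. Elementwise product with the kernel and sum: 1·1 + 4·1 + 5·2 + 8·1.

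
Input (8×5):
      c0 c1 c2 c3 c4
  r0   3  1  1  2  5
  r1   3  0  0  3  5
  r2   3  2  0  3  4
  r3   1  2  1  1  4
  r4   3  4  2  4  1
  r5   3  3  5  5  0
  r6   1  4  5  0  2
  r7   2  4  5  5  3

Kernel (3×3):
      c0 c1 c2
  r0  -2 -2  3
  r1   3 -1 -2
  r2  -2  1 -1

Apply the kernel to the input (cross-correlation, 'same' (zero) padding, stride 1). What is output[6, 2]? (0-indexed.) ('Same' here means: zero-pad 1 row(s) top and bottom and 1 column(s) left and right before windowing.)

The receptive field on the zero-padded input at this output position is [3 5 5 / 4 5 0 / 4 5 5]. Elementwise product with the kernel and sum: 3·-2 + 5·-2 + 5·3 + 4·3 + 5·-1 + 0·-2 + 4·-2 + 5·1 + 5·-1.

-2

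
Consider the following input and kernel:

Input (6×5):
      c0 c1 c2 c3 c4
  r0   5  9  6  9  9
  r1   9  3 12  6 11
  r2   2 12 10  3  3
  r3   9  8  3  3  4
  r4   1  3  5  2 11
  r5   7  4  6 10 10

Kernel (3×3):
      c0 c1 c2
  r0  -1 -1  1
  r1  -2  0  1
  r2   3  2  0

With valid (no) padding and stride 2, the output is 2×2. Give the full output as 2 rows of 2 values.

Output[0,0]: The receptive field on the input at this output position is [5 9 6 / 9 3 12 / 2 12 10]. Elementwise product with the kernel and sum: 5·-1 + 9·-1 + 6·1 + 9·-2 + 12·1 + 2·3 + 12·2.
Output[0,1]: The receptive field on the input at this output position is [6 9 9 / 12 6 11 / 10 3 3]. Elementwise product with the kernel and sum: 6·-1 + 9·-1 + 9·1 + 12·-2 + 11·1 + 10·3 + 3·2.

16 17
-10 7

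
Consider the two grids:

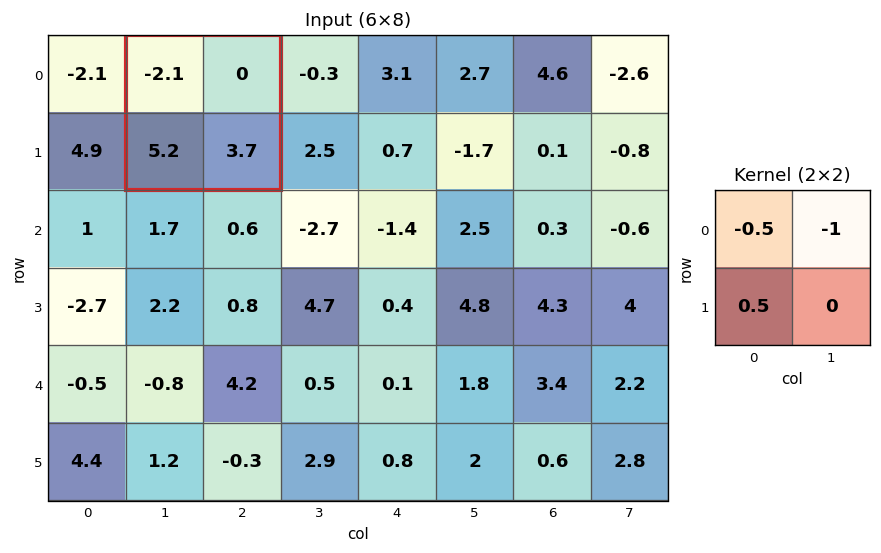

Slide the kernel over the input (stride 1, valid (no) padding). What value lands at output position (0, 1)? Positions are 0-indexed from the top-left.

3.65

The receptive field on the input at this output position is [-2.1 0 / 5.2 3.7]. Elementwise product with the kernel and sum: -2.1·-0.5 + 0·-1 + 5.2·0.5.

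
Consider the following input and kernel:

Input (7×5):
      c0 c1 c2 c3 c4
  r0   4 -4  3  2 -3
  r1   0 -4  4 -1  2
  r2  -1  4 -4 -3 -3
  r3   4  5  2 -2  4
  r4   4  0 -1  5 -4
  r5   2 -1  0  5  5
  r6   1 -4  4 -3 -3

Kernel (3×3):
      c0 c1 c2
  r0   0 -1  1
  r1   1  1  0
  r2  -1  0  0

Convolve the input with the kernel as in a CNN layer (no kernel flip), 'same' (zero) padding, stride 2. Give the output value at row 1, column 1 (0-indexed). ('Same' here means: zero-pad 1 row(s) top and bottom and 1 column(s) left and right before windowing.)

-10

The receptive field on the zero-padded input at this output position is [-4 4 -1 / 4 -4 -3 / 5 2 -2]. Elementwise product with the kernel and sum: 4·-1 + -1·1 + 4·1 + -4·1 + 5·-1.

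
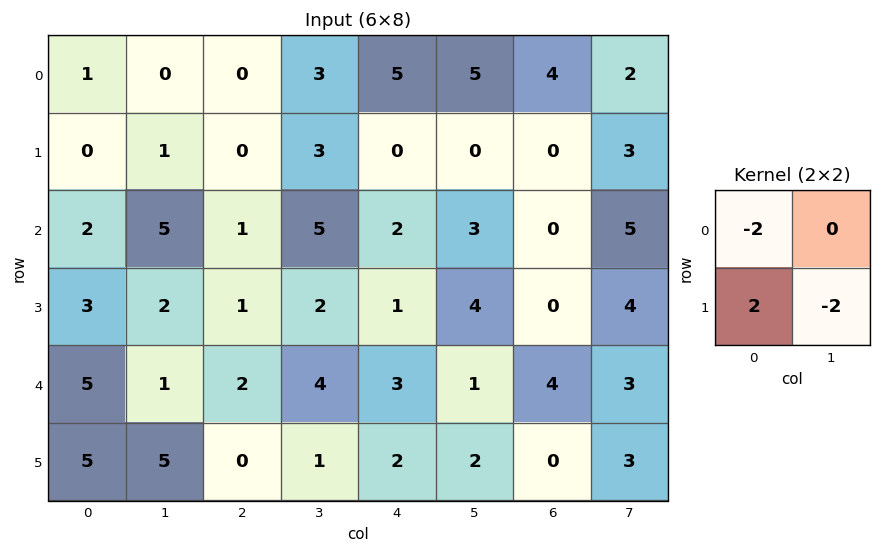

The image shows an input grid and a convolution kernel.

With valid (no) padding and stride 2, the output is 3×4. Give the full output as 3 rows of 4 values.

Output[0,0]: The receptive field on the input at this output position is [1 0 / 0 1]. Elementwise product with the kernel and sum: 1·-2 + 0·2 + 1·-2.
Output[0,1]: The receptive field on the input at this output position is [0 3 / 0 3]. Elementwise product with the kernel and sum: 0·-2 + 0·2 + 3·-2.

-4 -6 -10 -14
-2 -4 -10 -8
-10 -6 -6 -14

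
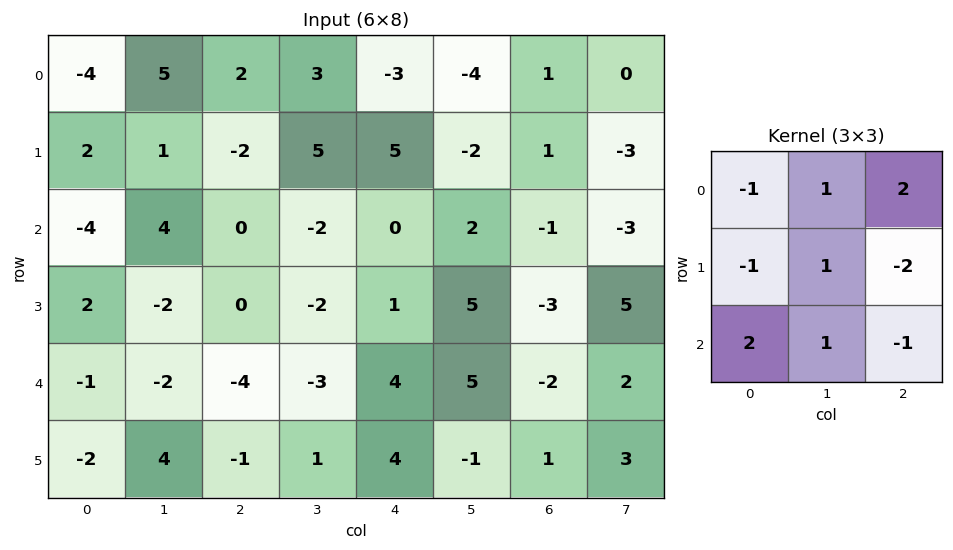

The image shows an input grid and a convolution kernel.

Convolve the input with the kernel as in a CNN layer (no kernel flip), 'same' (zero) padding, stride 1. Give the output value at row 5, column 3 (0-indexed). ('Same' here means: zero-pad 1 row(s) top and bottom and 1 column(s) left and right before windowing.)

The receptive field on the zero-padded input at this output position is [-4 -3 4 / -1 1 4 / 0 0 0]. Elementwise product with the kernel and sum: -4·-1 + -3·1 + 4·2 + -1·-1 + 1·1 + 4·-2 + 0·2 + 0·1 + 0·-1.

3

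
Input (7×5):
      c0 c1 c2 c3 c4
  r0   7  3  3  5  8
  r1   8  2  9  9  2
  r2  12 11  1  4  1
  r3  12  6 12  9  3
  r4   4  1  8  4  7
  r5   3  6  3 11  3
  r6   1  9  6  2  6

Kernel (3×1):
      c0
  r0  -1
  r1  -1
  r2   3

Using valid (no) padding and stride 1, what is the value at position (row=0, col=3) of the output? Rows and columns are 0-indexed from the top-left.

-2

The receptive field on the input at this output position is [5 / 9 / 4]. Elementwise product with the kernel and sum: 5·-1 + 9·-1 + 4·3.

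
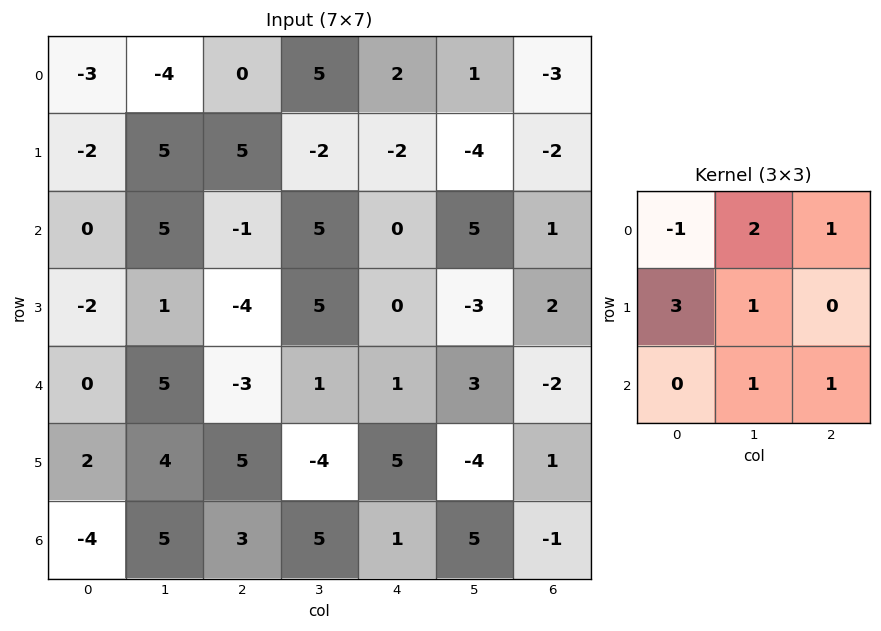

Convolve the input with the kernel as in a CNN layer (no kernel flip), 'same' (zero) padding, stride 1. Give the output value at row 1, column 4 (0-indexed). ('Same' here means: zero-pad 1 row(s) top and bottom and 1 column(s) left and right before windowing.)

The receptive field on the zero-padded input at this output position is [5 2 1 / -2 -2 -4 / 5 0 5]. Elementwise product with the kernel and sum: 5·-1 + 2·2 + 1·1 + -2·3 + -2·1 + 0·1 + 5·1.

-3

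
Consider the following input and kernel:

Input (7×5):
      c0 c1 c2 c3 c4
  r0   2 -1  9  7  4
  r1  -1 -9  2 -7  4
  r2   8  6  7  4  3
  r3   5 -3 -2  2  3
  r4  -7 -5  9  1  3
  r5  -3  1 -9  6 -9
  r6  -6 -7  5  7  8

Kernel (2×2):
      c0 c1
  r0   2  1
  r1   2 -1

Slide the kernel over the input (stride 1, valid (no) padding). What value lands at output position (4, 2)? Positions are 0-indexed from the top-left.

The receptive field on the input at this output position is [9 1 / -9 6]. Elementwise product with the kernel and sum: 9·2 + 1·1 + -9·2 + 6·-1.

-5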